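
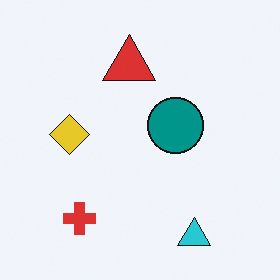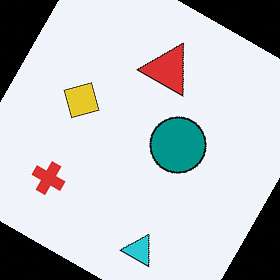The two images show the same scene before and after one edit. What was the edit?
It was rotated clockwise by a moderate amount.

Every shape is tilted by the same angle and the image corners show triangular fill wedges — a whole-image rotation by a non-right angle.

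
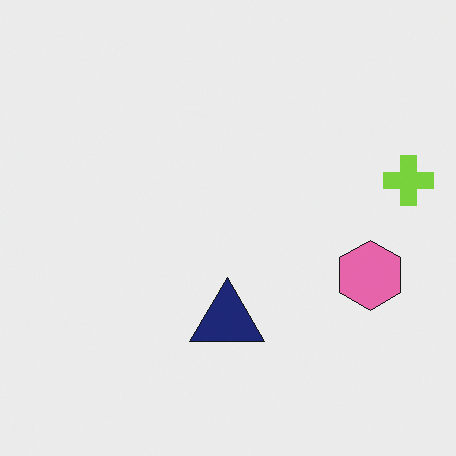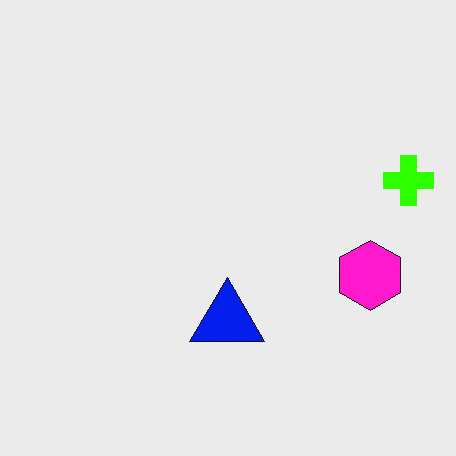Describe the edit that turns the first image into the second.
The image was heavily oversaturated.

All colors are more vivid — a global saturation change.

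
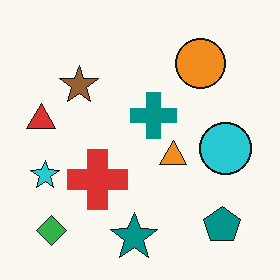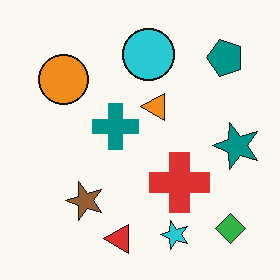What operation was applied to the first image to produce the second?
The image was rotated 90° counter-clockwise.

The green diamond sits in the bottom-left of the first image and the bottom-right of the second — consistent with a whole-image 90° counter-clockwise rotation.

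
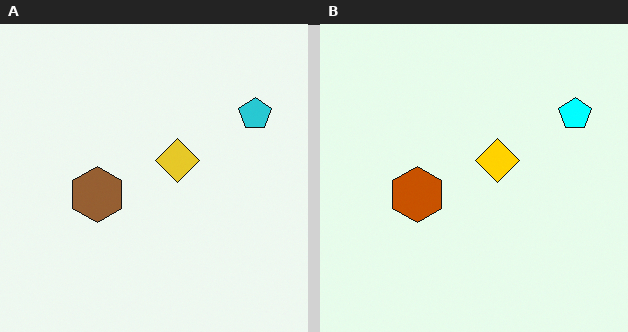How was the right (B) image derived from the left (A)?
Heavily oversaturated.

All colors are more vivid — a global saturation change.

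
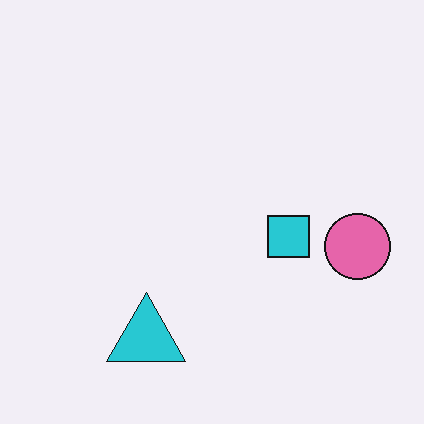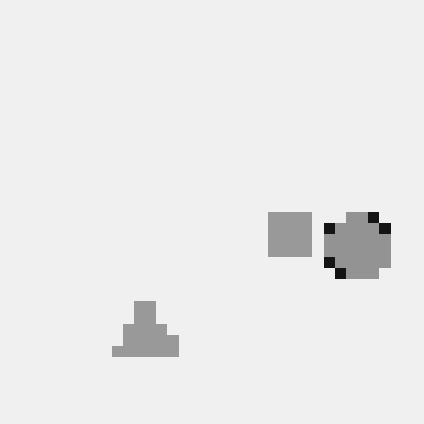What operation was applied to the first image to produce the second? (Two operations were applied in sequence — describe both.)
It was converted to grayscale, then heavily pixelated into large blocks.

All color is removed — every shape is now a shade of grey. Shapes are reduced to large square blocks; fine edges and outlines are lost — a downscale-then-upscale (mosaic) effect.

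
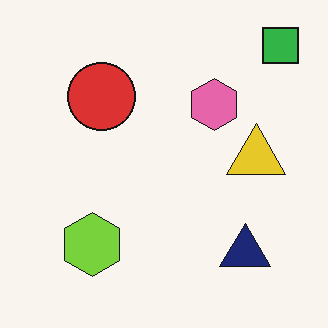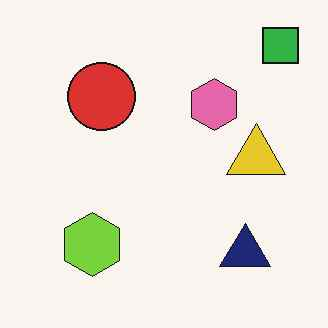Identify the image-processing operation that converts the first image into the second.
Given moderate JPEG compression.

Blocky 8×8 compression artifacts appear around shape edges and the flat background shows ringing — characteristic JPEG degradation.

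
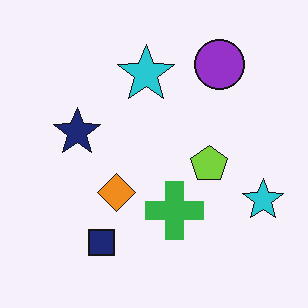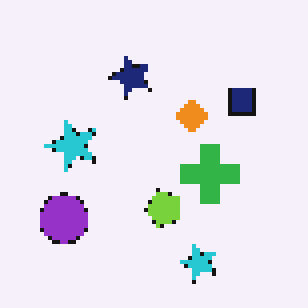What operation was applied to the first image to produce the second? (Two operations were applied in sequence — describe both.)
The image was transposed (reflected across the top-left ↔ bottom-right diagonal), then mildly pixelated.

Shapes have swapped their row and column positions — what was in the top-right is now in the bottom-left — a diagonal reflection. Shapes are reduced to large square blocks; fine edges and outlines are lost — a downscale-then-upscale (mosaic) effect.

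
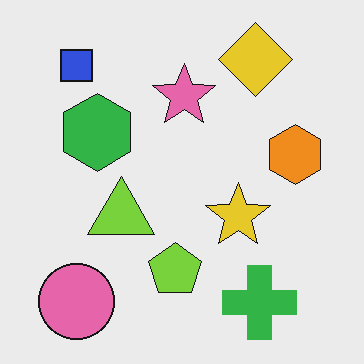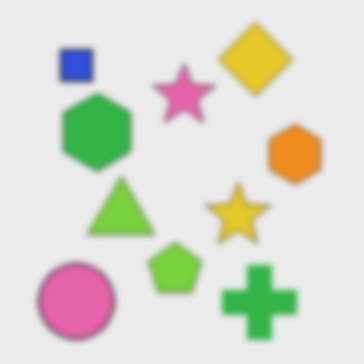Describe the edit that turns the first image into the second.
This is the original image noticeably gaussian-blurred.

Shape edges and outlines are uniformly softened across the whole image.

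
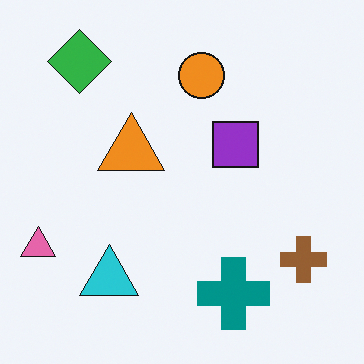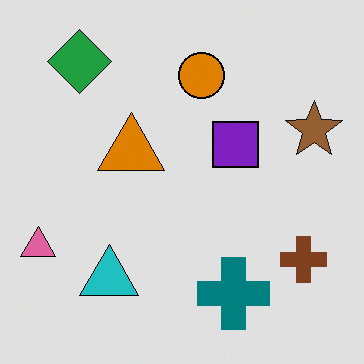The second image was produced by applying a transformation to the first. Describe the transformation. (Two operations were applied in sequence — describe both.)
The second image is the first moderately posterized, then overlaid with an additional brown star.

Each flat color has snapped to a coarser quantized level — most visibly, the near-white background has dropped to a flat grey. A brown star appears in the second image that is absent from the first.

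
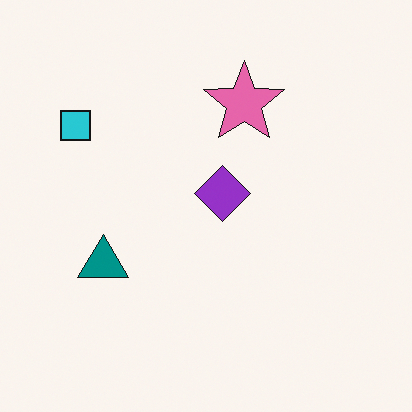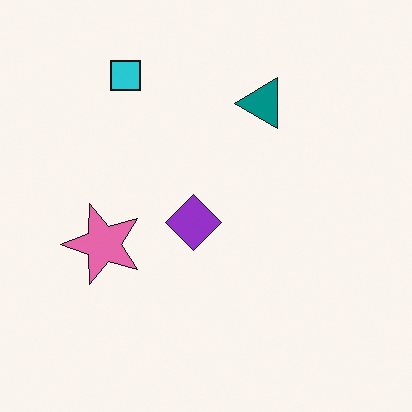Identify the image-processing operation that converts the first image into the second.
The image was transposed (reflected across the top-left ↔ bottom-right diagonal).

Shapes have swapped their row and column positions — what was in the top-right is now in the bottom-left — a diagonal reflection.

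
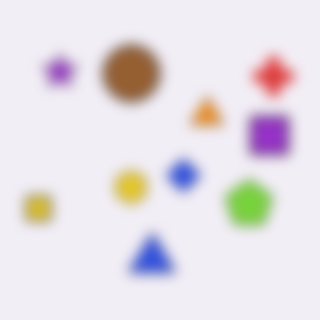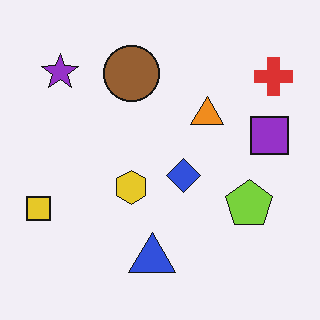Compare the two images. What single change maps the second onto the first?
The transformation is: heavily blurred.

Shape edges and outlines are uniformly softened across the whole image.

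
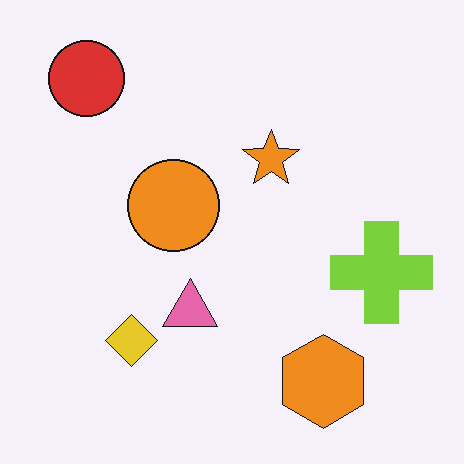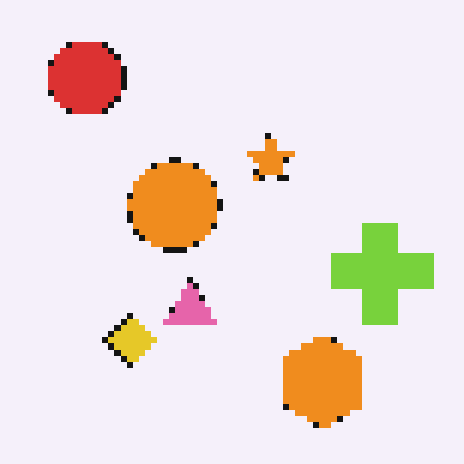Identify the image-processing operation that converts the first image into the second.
The second image is the first moderately pixelated.

Shapes are reduced to large square blocks; fine edges and outlines are lost — a downscale-then-upscale (mosaic) effect.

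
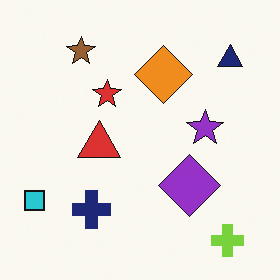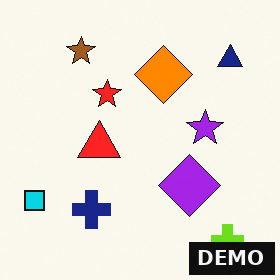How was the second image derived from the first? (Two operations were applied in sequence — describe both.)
The transformation is: slightly oversaturated, then watermarked with the text "DEMO" in the lower-right corner.

All colors are more vivid — a global saturation change. A dark label reading "DEMO" appears in the lower-right corner.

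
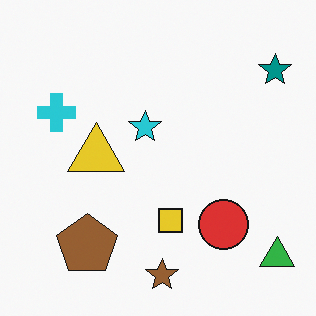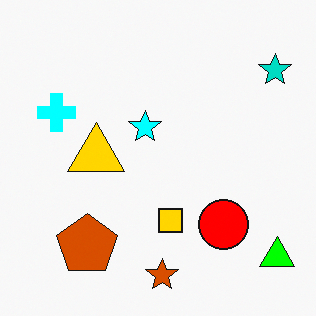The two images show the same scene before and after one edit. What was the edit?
This is the original image heavily oversaturated.

All colors are more vivid — a global saturation change.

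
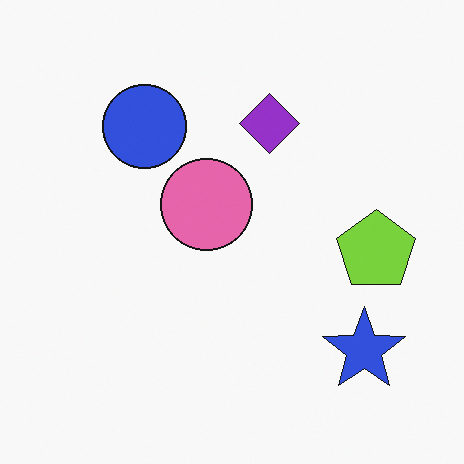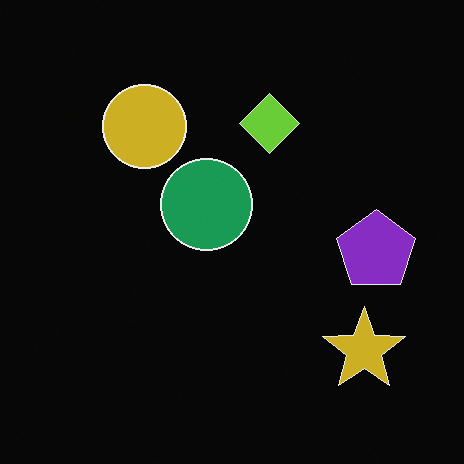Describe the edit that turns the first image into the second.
The second image is the first color-inverted (negative).

The light background has become dark and every shape's color is its complement — a photographic negative.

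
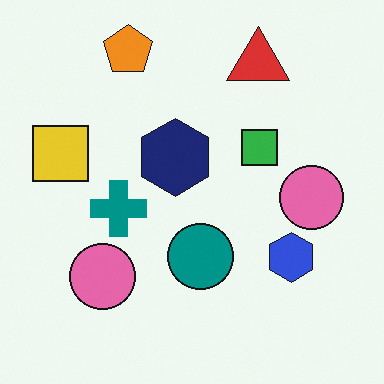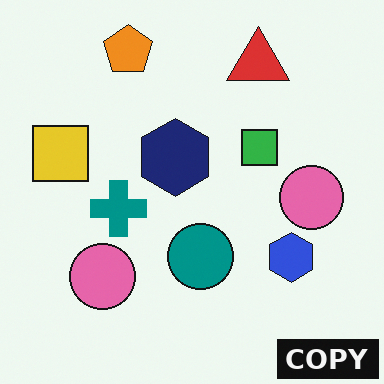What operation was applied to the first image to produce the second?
This is the original image watermarked with the text "COPY" in the lower-right corner.

A dark label reading "COPY" appears in the lower-right corner.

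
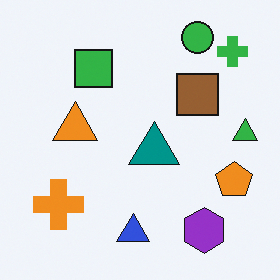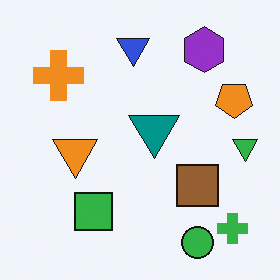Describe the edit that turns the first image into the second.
The transformation is: flipped vertically (top ↔ bottom).

The green circle is in the top-right of the first image and the bottom-right of the second — shapes on opposite sides of the horizontal midline have swapped in a mirror flip.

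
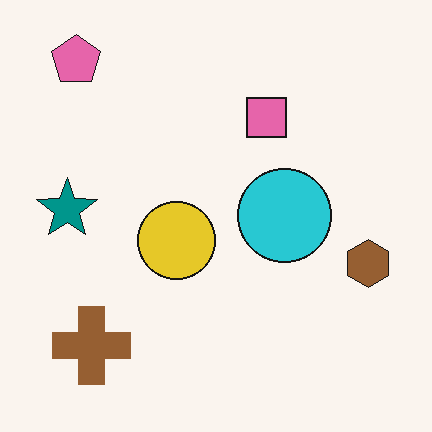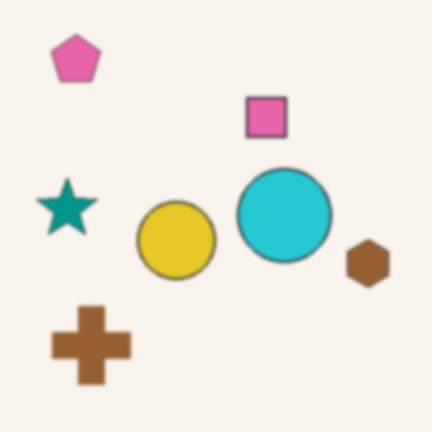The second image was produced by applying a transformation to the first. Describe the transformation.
The transformation is: given a subtle gaussian blur.

Shape edges and outlines are uniformly softened across the whole image.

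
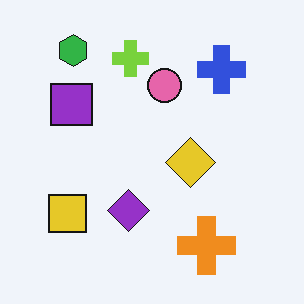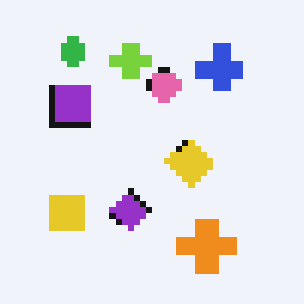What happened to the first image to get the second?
The transformation is: moderately pixelated.

Shapes are reduced to large square blocks; fine edges and outlines are lost — a downscale-then-upscale (mosaic) effect.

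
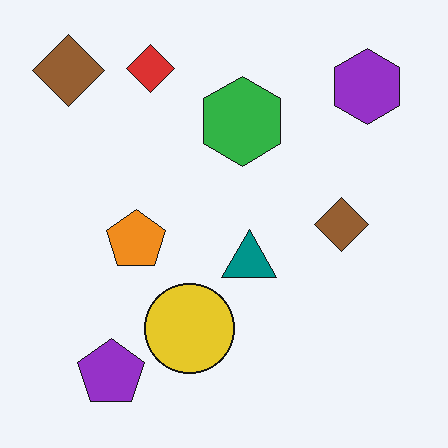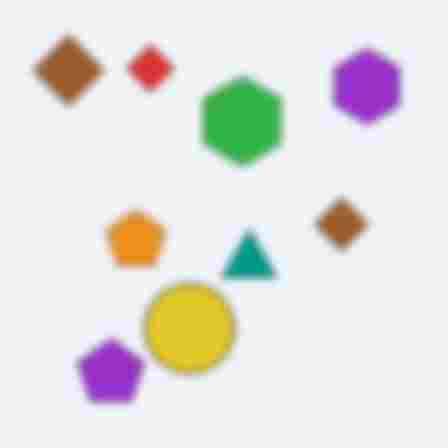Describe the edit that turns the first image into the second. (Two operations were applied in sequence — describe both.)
This is the original image noticeably gaussian-blurred, then degraded with heavy JPEG compression.

Shape edges and outlines are uniformly softened across the whole image. Blocky 8×8 compression artifacts appear around shape edges and the flat background shows ringing — characteristic JPEG degradation.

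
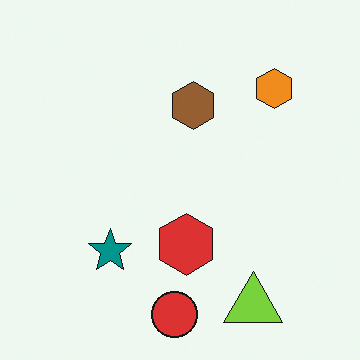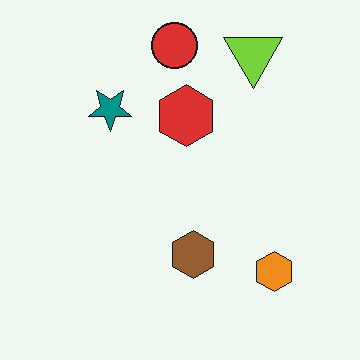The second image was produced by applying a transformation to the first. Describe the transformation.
It was flipped vertically (top ↔ bottom).

The red circle is in the bottom of the first image and the top of the second — shapes on opposite sides of the horizontal midline have swapped in a mirror flip.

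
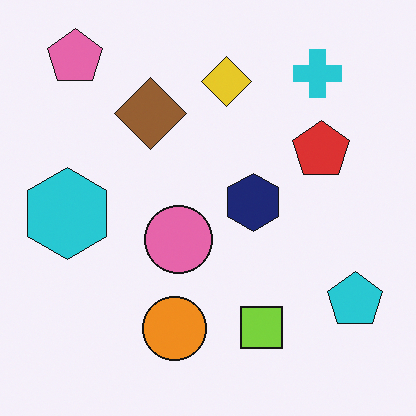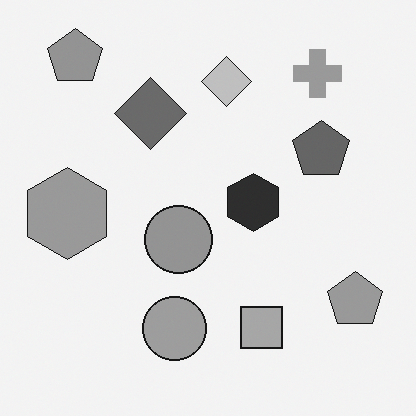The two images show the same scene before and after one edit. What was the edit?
Converted to grayscale.

All color is removed — every shape is now a shade of grey.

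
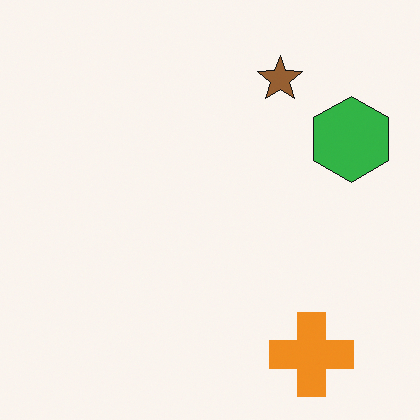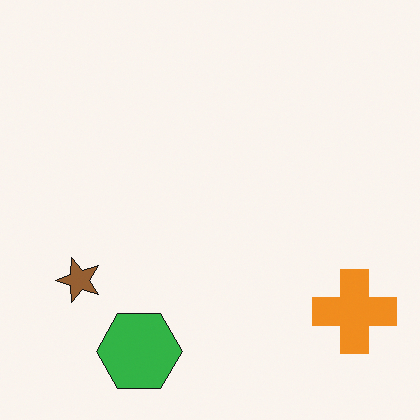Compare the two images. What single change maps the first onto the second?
Transposed (reflected across the top-left ↔ bottom-right diagonal).

Shapes have swapped their row and column positions — what was in the top-right is now in the bottom-left — a diagonal reflection.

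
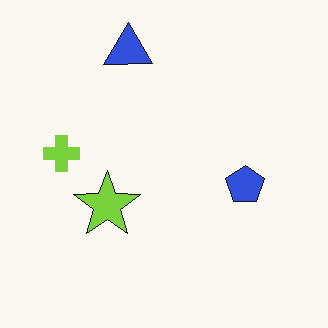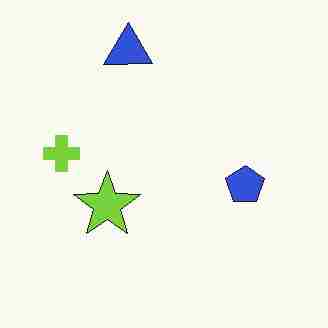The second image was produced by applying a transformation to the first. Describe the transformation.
It was heavily JPEG-compressed with obvious blocking artifacts.

Blocky 8×8 compression artifacts appear around shape edges and the flat background shows ringing — characteristic JPEG degradation.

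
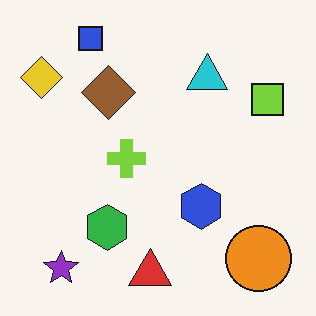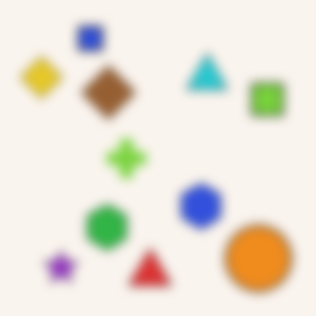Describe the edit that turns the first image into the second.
This is the original image heavily blurred.

Shape edges and outlines are uniformly softened across the whole image.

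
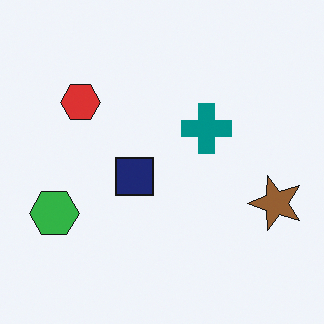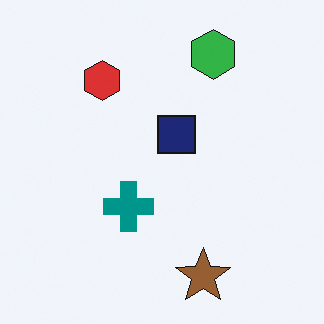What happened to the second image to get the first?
The transformation is: transposed (reflected across the top-left ↔ bottom-right diagonal).

Shapes have swapped their row and column positions — what was in the top-right is now in the bottom-left — a diagonal reflection.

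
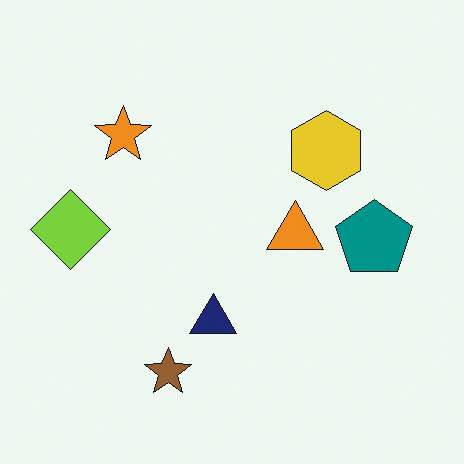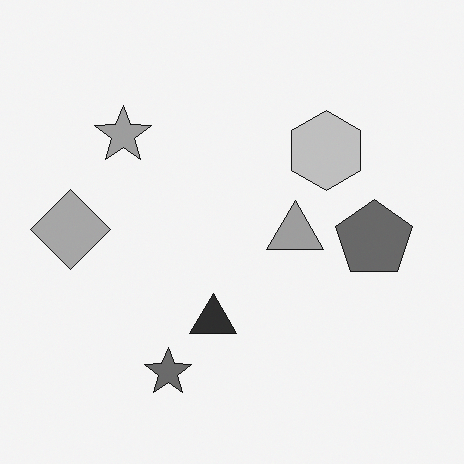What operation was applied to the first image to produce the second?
The transformation is: converted to grayscale.

All color is removed — every shape is now a shade of grey.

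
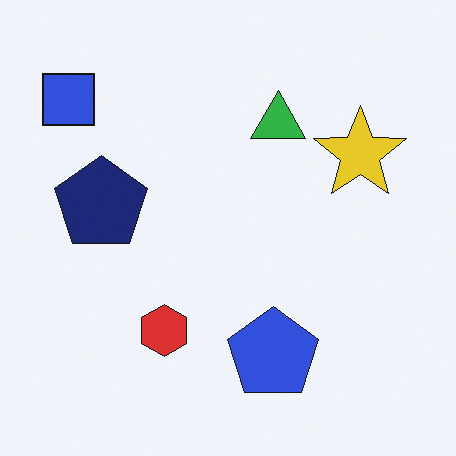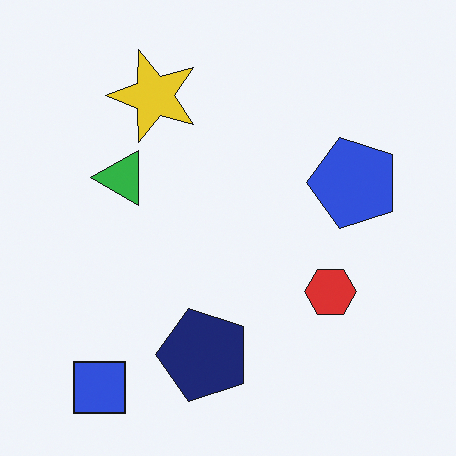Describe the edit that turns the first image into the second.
This is the original image rotated 90° counter-clockwise.

The blue square sits in the top-left of the first image and the bottom-left of the second — consistent with a whole-image 90° counter-clockwise rotation.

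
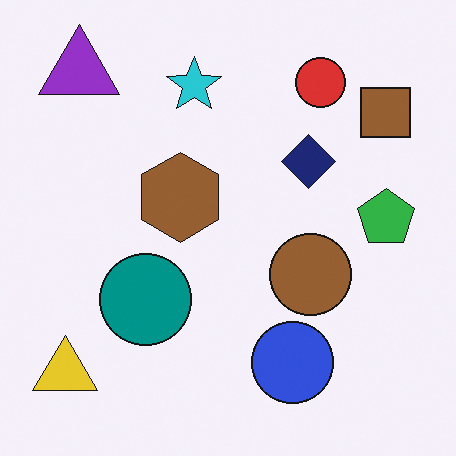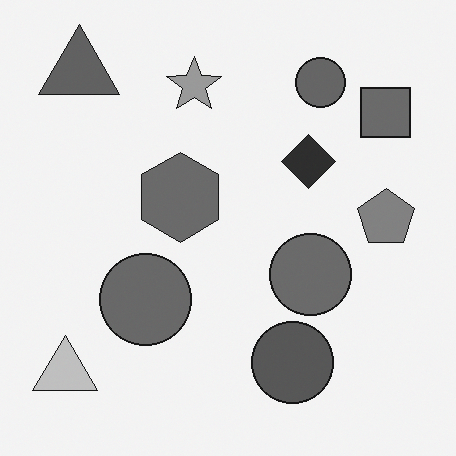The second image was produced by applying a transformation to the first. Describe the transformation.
The image was converted to grayscale.

All color is removed — every shape is now a shade of grey.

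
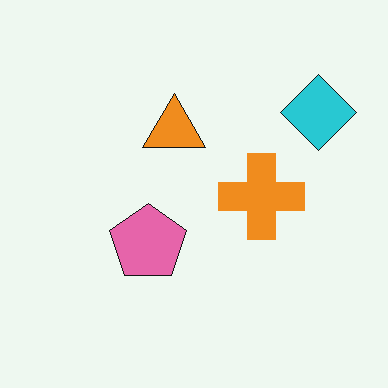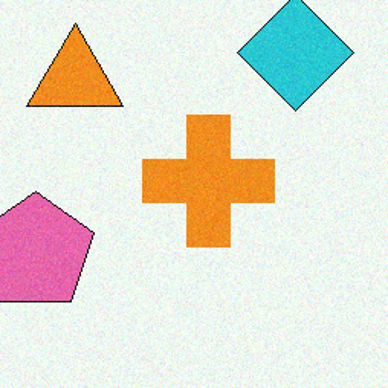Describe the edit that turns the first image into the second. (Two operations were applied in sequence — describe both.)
The second image is the first degraded with a light layer of grain, then cropped slightly and scaled back up.

Random speckle covers the whole image, including the flat background. The visible shapes are larger and the field of view is narrower; shapes near the original edges may be partly or wholly outside the frame — a crop-and-rescale.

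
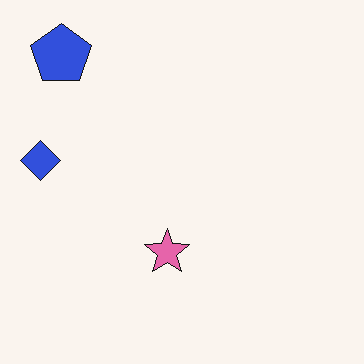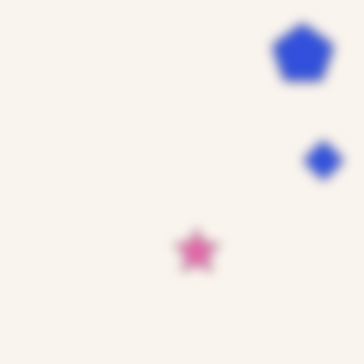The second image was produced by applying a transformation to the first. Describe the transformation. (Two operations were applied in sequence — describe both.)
Flipped horizontally (left ↔ right), then heavily blurred.

The blue diamond is in the left of the first image and the right of the second — shapes on opposite sides of the vertical midline have swapped in a mirror flip. Shape edges and outlines are uniformly softened across the whole image.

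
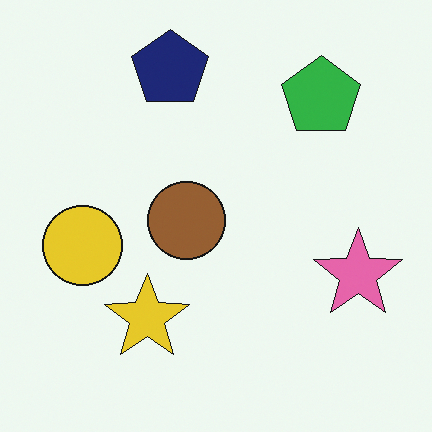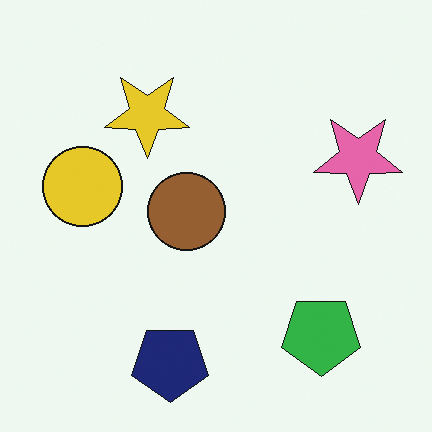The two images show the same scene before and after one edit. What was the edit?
The second image is the first flipped vertically (top ↔ bottom).

The navy pentagon is in the top of the first image and the bottom of the second — shapes on opposite sides of the horizontal midline have swapped in a mirror flip.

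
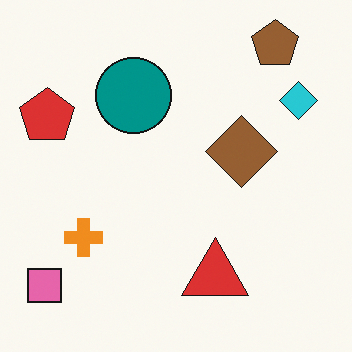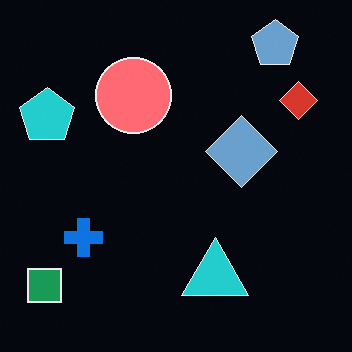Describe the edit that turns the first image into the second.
The image was color-inverted (negative).

The light background has become dark and every shape's color is its complement — a photographic negative.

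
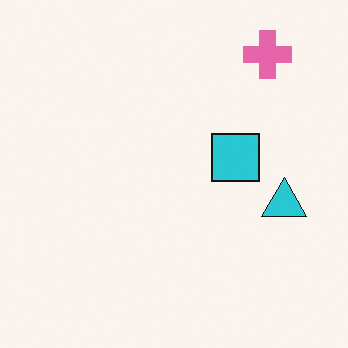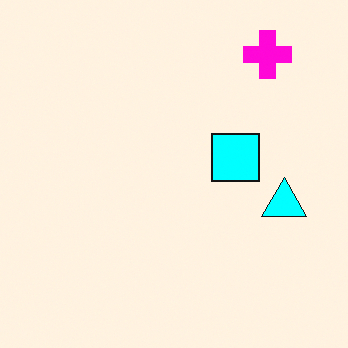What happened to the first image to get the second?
The transformation is: heavily oversaturated.

All colors are more vivid — a global saturation change.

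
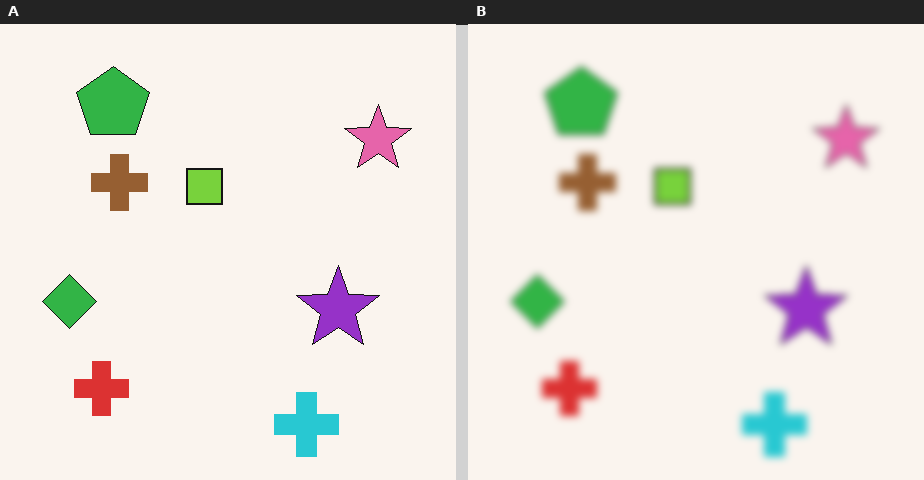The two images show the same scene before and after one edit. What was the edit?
It was noticeably gaussian-blurred.

Shape edges and outlines are uniformly softened across the whole image.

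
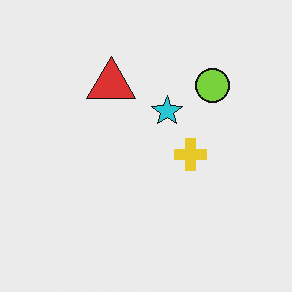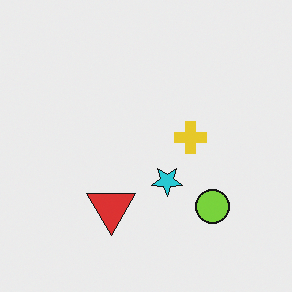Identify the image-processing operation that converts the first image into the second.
This is the original image flipped vertically (top ↔ bottom).

The red triangle is in the top of the first image and the bottom of the second — shapes on opposite sides of the horizontal midline have swapped in a mirror flip.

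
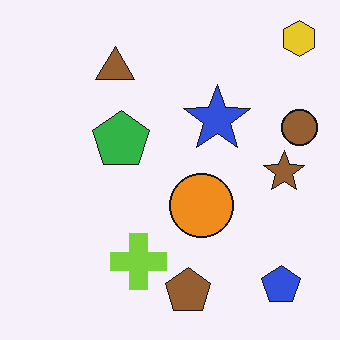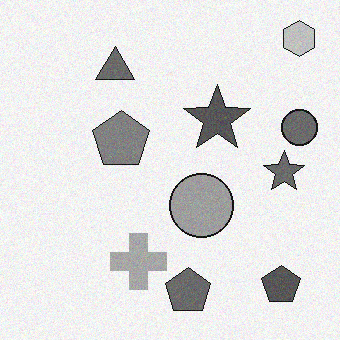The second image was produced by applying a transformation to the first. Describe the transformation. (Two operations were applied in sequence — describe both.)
The transformation is: converted to grayscale, then degraded with subtle gaussian noise.

All color is removed — every shape is now a shade of grey. Random speckle covers the whole image, including the flat background.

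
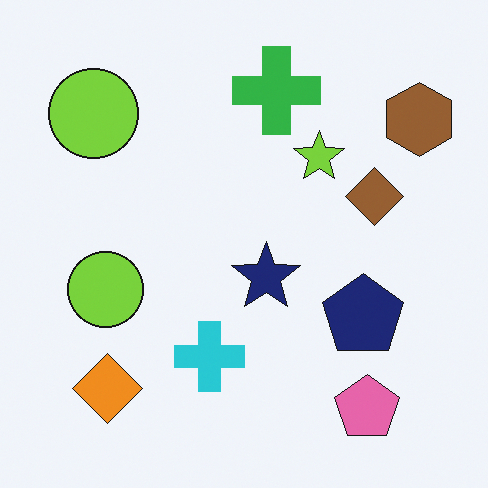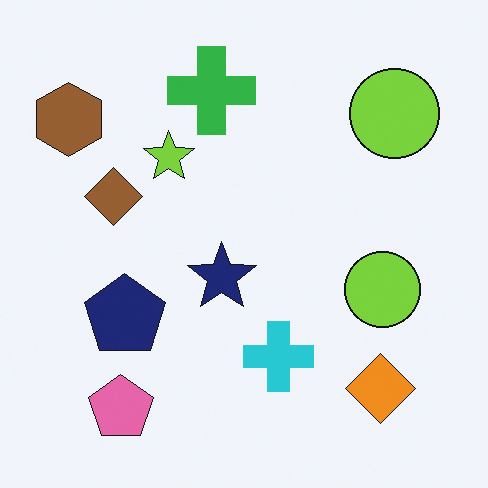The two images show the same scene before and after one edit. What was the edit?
The second image is the first flipped horizontally (left ↔ right).

The brown hexagon is in the top-right of the first image and the top-left of the second — shapes on opposite sides of the vertical midline have swapped in a mirror flip.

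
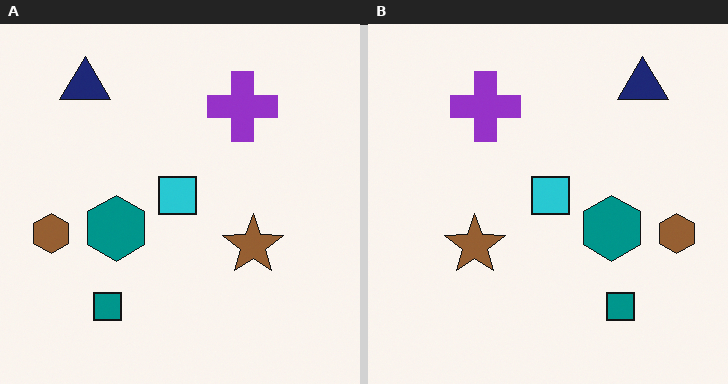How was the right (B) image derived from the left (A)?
Flipped horizontally (left ↔ right).

The brown hexagon is in the left of the left (A) image and the right of the right (B) — shapes on opposite sides of the vertical midline have swapped in a mirror flip.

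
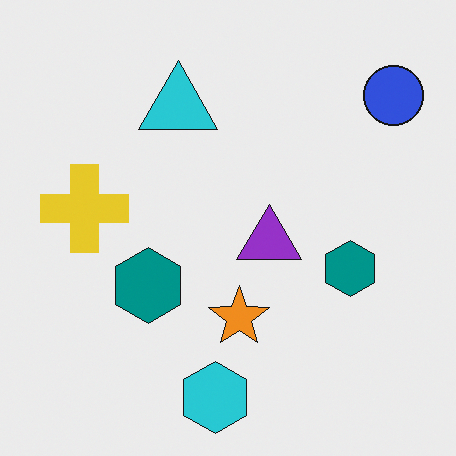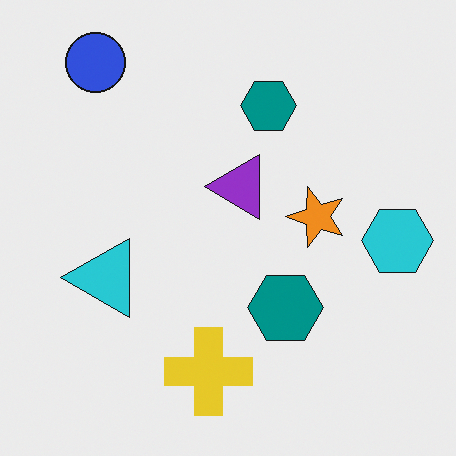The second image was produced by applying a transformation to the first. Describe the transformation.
Rotated 90° counter-clockwise.

The blue circle sits in the top-right of the first image and the top-left of the second — consistent with a whole-image 90° counter-clockwise rotation.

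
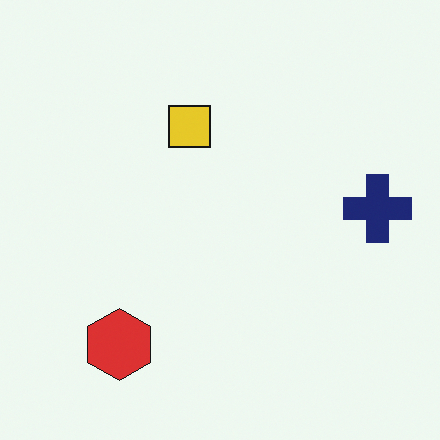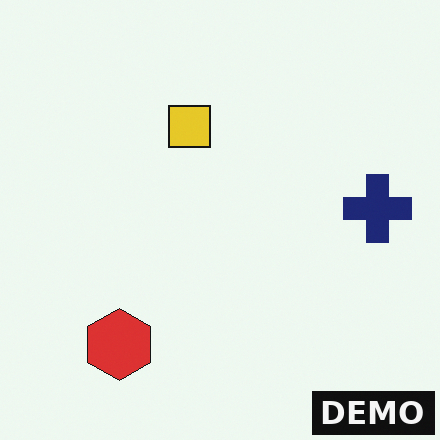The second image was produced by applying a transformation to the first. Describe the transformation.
It was watermarked with the text "DEMO" in the lower-right corner.

A dark label reading "DEMO" appears in the lower-right corner.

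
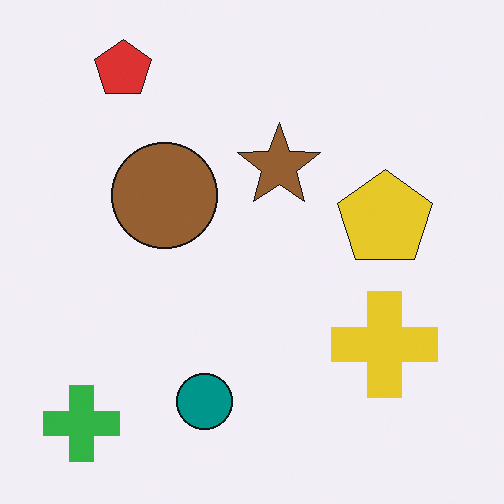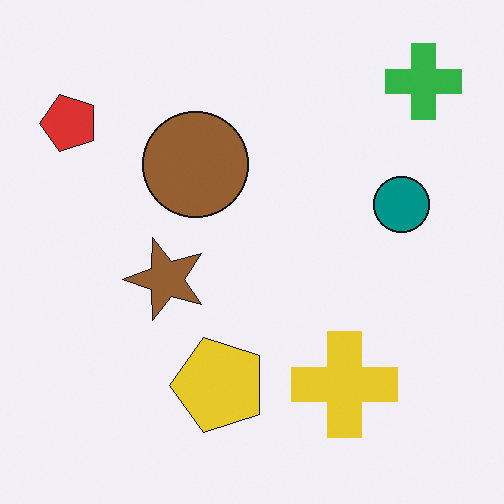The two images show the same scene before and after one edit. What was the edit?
It was transposed (reflected across the top-left ↔ bottom-right diagonal).

Shapes have swapped their row and column positions — what was in the top-right is now in the bottom-left — a diagonal reflection.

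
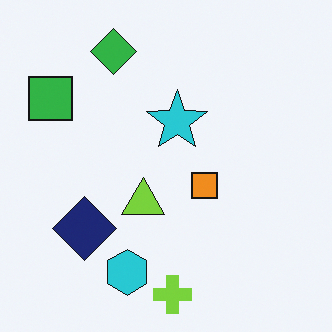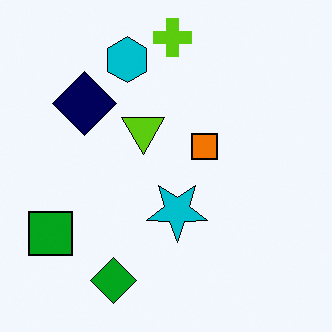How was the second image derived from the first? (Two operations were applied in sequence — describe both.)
This is the original image given slightly increased contrast, then flipped vertically (top ↔ bottom).

Tones are pushed away from mid-grey across the whole image — a global contrast change. The lime cross is in the bottom of the first image and the top of the second — shapes on opposite sides of the horizontal midline have swapped in a mirror flip.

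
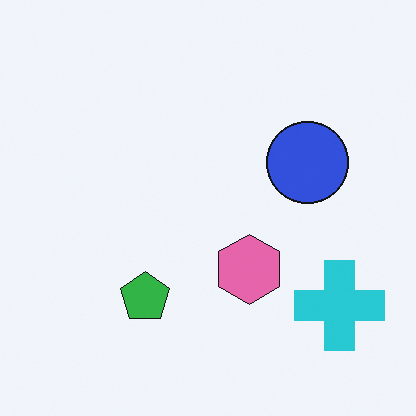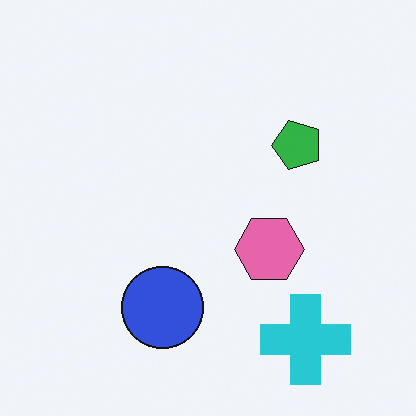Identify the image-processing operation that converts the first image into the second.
The second image is the first transposed (reflected across the top-left ↔ bottom-right diagonal).

Shapes have swapped their row and column positions — what was in the top-right is now in the bottom-left — a diagonal reflection.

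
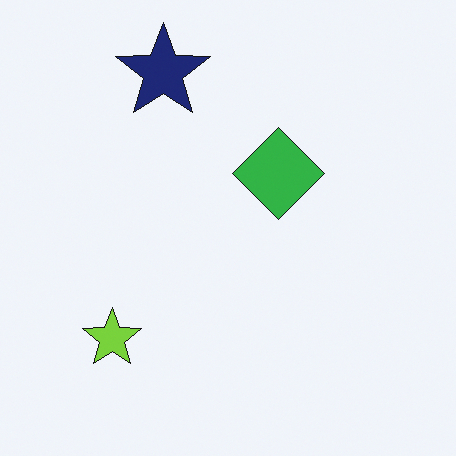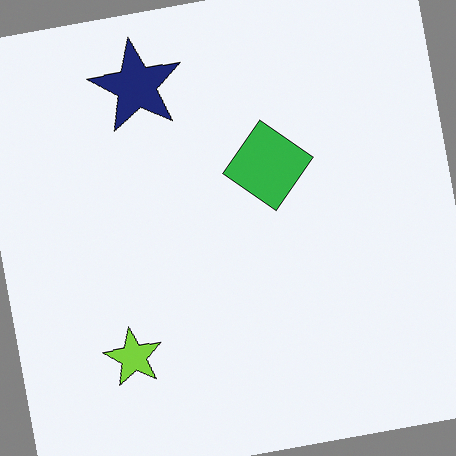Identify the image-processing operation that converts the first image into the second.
The second image is the first rotated counter-clockwise by a few degrees.

Every shape is tilted by the same angle and the image corners show triangular fill wedges — a whole-image rotation by a non-right angle.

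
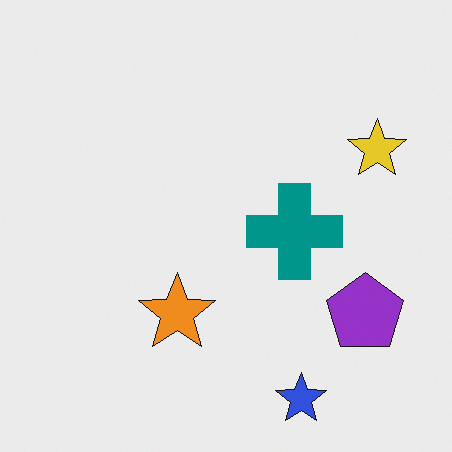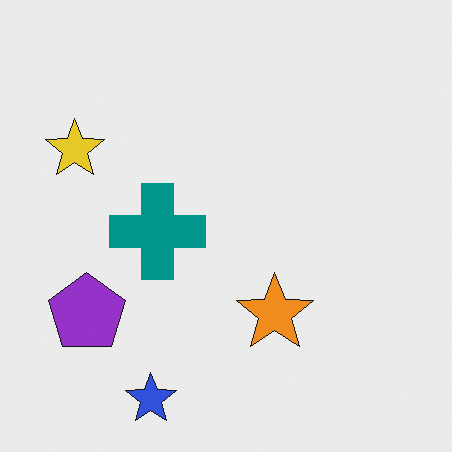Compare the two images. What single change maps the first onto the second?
It was flipped horizontally (left ↔ right).

The yellow star is in the top-right of the first image and the top-left of the second — shapes on opposite sides of the vertical midline have swapped in a mirror flip.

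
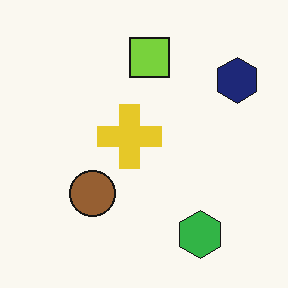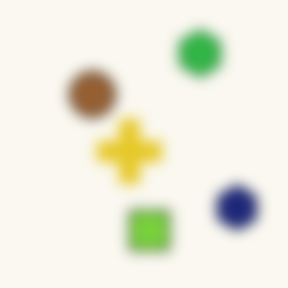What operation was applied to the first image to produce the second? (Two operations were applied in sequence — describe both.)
Strongly gaussian-blurred, then flipped vertically (top ↔ bottom).

Shape edges and outlines are uniformly softened across the whole image. The green hexagon is in the bottom-right of the first image and the top-right of the second — shapes on opposite sides of the horizontal midline have swapped in a mirror flip.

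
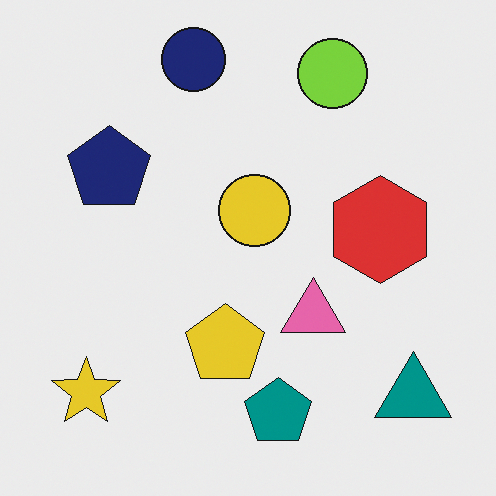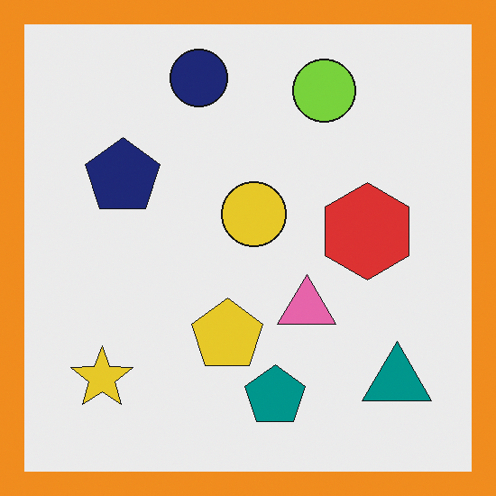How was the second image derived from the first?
The second image is the first framed with a orange border.

A solid orange frame runs around the edge of the second image, with the content slightly shrunk inside it.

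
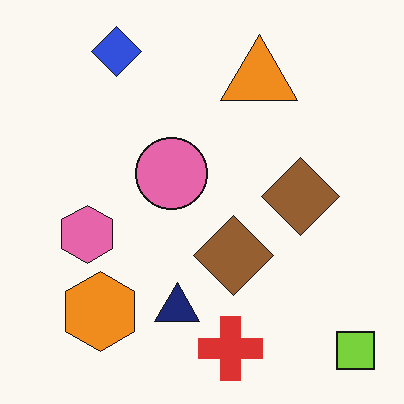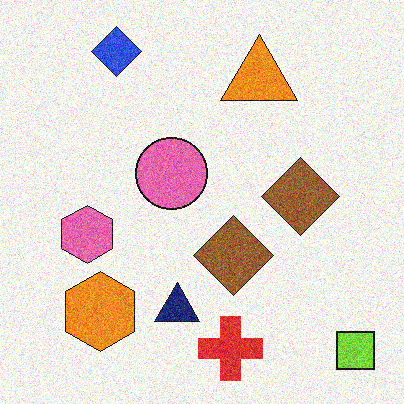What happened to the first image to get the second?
Degraded with moderate additive noise.

Random speckle covers the whole image, including the flat background.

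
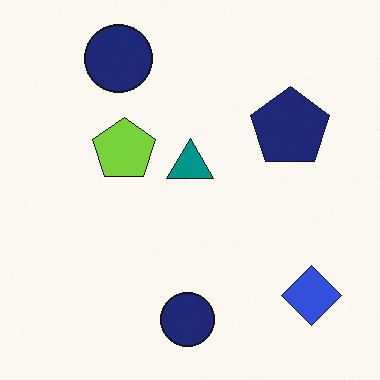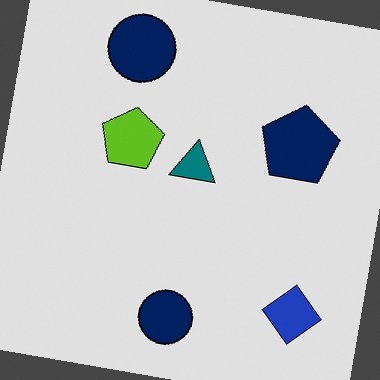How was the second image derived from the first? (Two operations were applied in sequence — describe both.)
Posterized to a reduced palette, then rotated clockwise by a slight angle.

Each flat color has snapped to a coarser quantized level — most visibly, the near-white background has dropped to a flat grey. Every shape is tilted by the same angle and the image corners show triangular fill wedges — a whole-image rotation by a non-right angle.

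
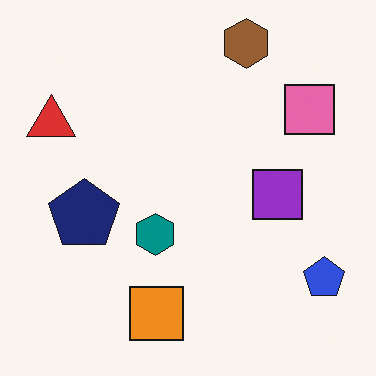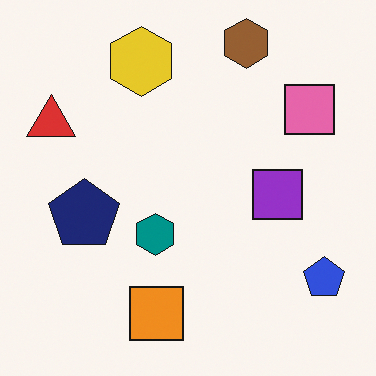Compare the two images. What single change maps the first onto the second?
It was overlaid with an additional yellow hexagon.

A yellow hexagon appears in the second image that is absent from the first.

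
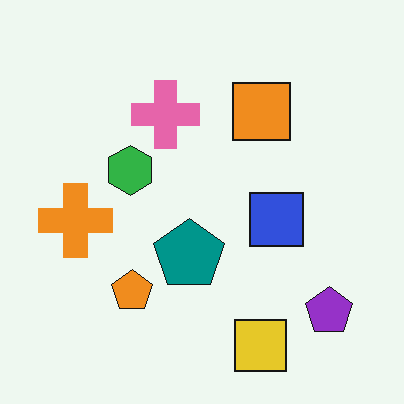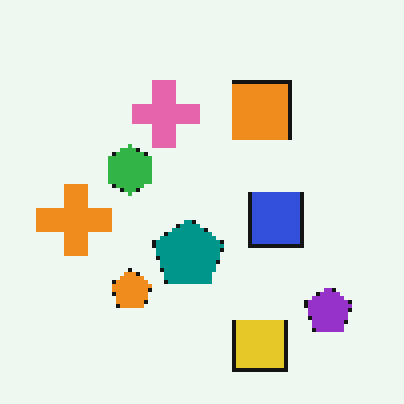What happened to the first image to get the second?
The image was lightly pixelated (a mild mosaic effect).

Shapes are reduced to large square blocks; fine edges and outlines are lost — a downscale-then-upscale (mosaic) effect.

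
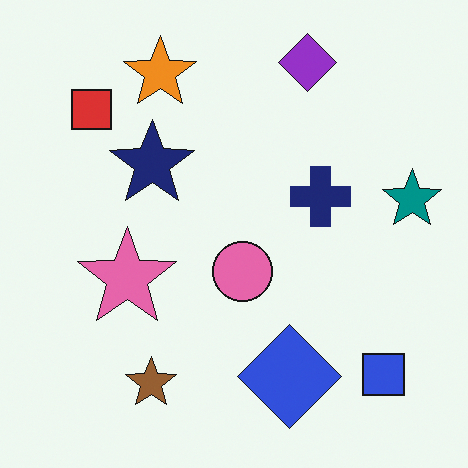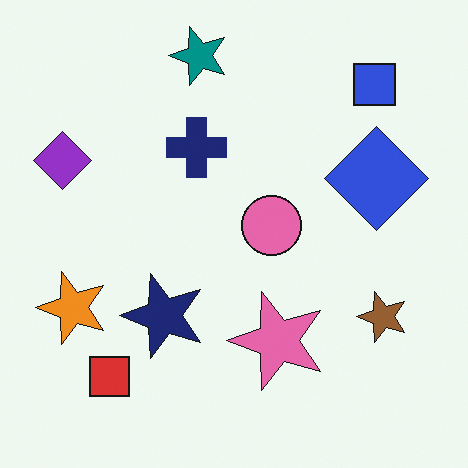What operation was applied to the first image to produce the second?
This is the original image rotated 90° counter-clockwise.

The blue square sits in the bottom-right of the first image and the top-right of the second — consistent with a whole-image 90° counter-clockwise rotation.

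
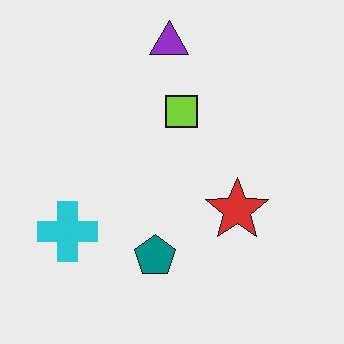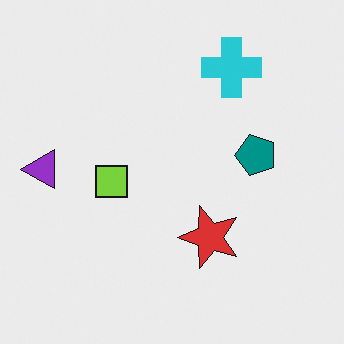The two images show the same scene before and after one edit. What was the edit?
The second image is the first transposed (reflected across the top-left ↔ bottom-right diagonal).

Shapes have swapped their row and column positions — what was in the top-right is now in the bottom-left — a diagonal reflection.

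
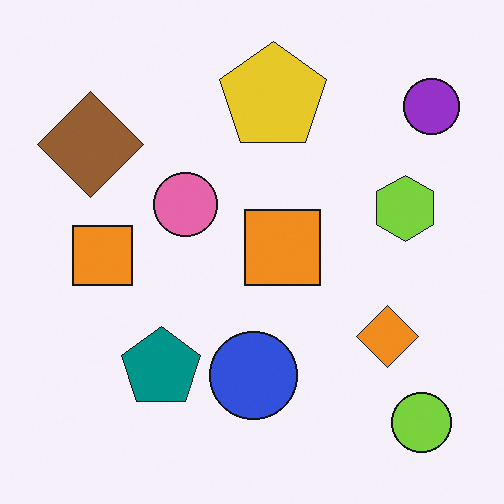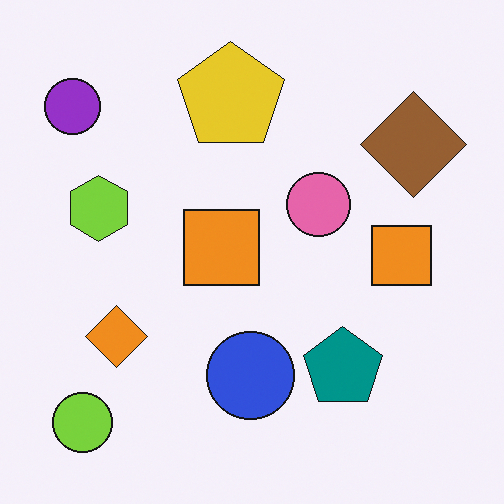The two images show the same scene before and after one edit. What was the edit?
The second image is the first flipped horizontally (left ↔ right).

The purple circle is in the top-right of the first image and the top-left of the second — shapes on opposite sides of the vertical midline have swapped in a mirror flip.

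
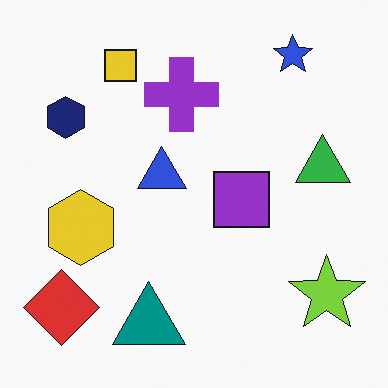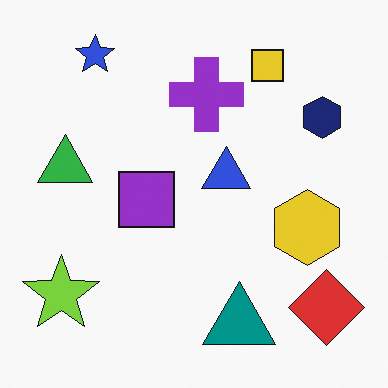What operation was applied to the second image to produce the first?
The first image is the second flipped horizontally (left ↔ right).

The lime star is in the bottom-left of the second image and the bottom-right of the first — shapes on opposite sides of the vertical midline have swapped in a mirror flip.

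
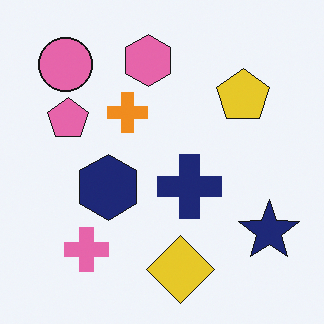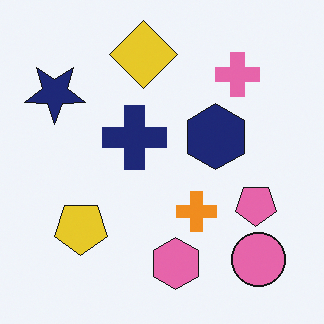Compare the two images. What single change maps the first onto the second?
The transformation is: rotated 180°.

The pink circle sits in the top-left of the first image and the bottom-right of the second — consistent with a whole-image 180° rotation.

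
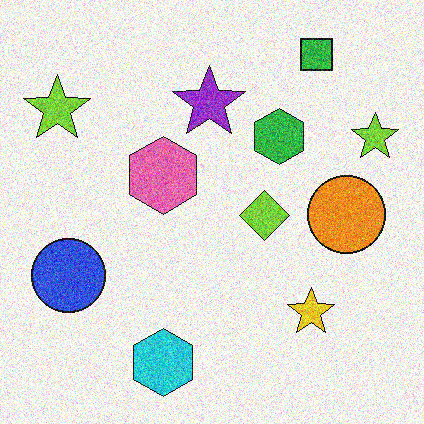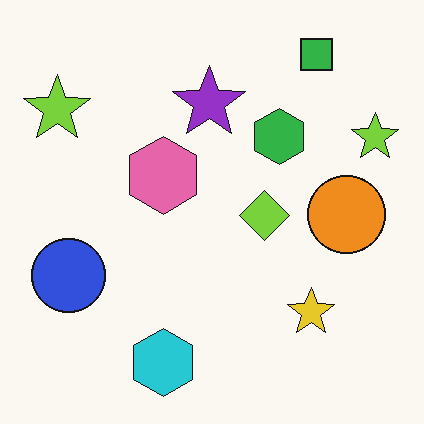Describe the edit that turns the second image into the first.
The transformation is: degraded with a thick layer of grain.

Random speckle covers the whole image, including the flat background.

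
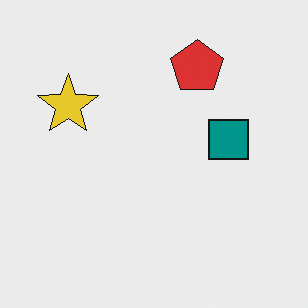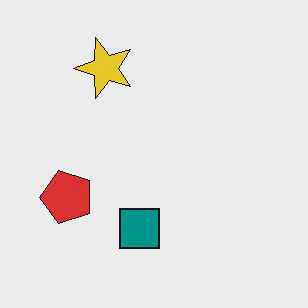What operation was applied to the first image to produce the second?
The transformation is: transposed (reflected across the top-left ↔ bottom-right diagonal).

Shapes have swapped their row and column positions — what was in the top-right is now in the bottom-left — a diagonal reflection.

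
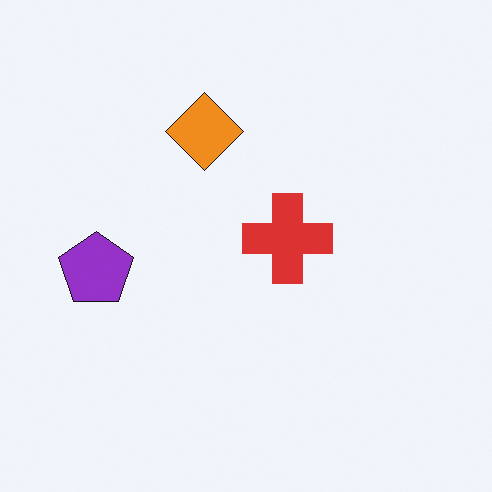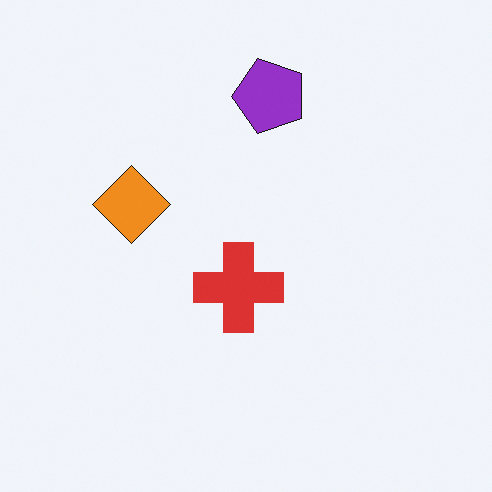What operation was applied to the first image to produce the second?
The image was transposed (reflected across the top-left ↔ bottom-right diagonal).

Shapes have swapped their row and column positions — what was in the top-right is now in the bottom-left — a diagonal reflection.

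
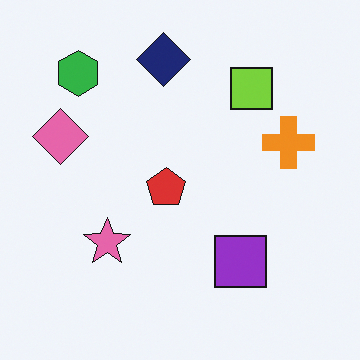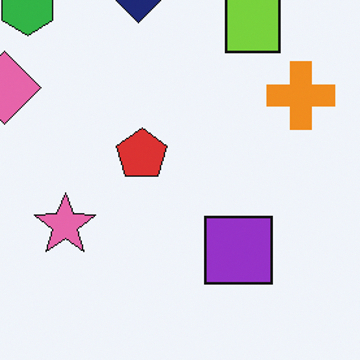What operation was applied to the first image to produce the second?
The second image is the first cropped slightly and scaled back up.

The visible shapes are larger and the field of view is narrower; shapes near the original edges may be partly or wholly outside the frame — a crop-and-rescale.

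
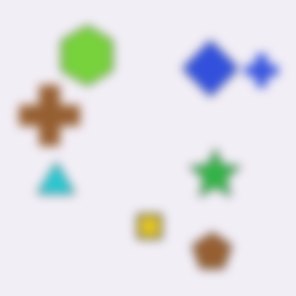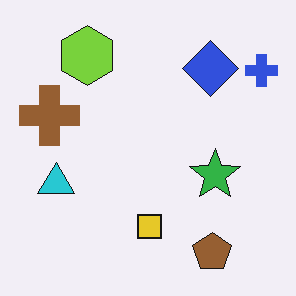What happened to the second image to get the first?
The first image is the second heavily blurred.

Shape edges and outlines are uniformly softened across the whole image.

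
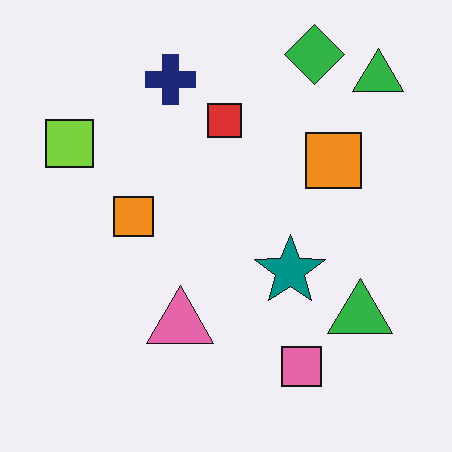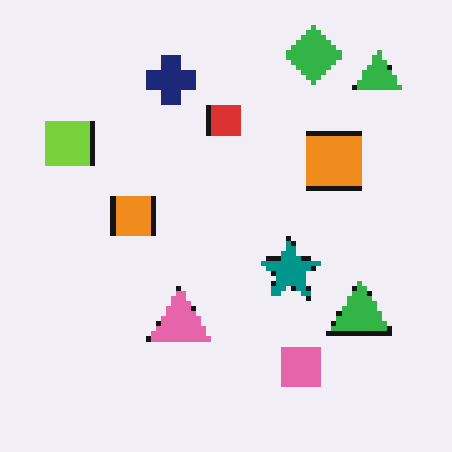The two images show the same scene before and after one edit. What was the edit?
This is the original image mildly pixelated.

Shapes are reduced to large square blocks; fine edges and outlines are lost — a downscale-then-upscale (mosaic) effect.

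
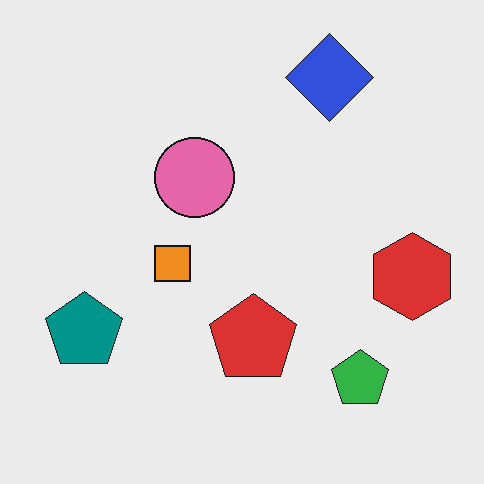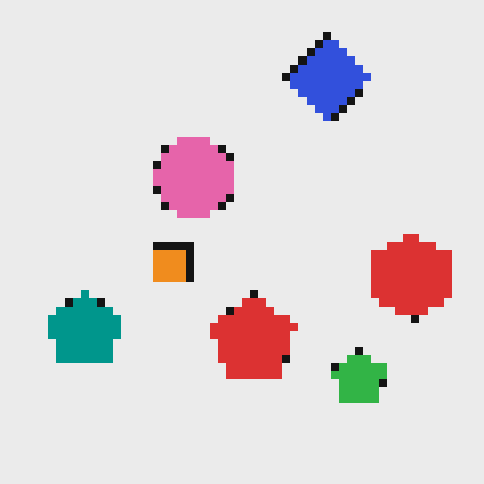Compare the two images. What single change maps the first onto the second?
Pixelated into visible square blocks.

Shapes are reduced to large square blocks; fine edges and outlines are lost — a downscale-then-upscale (mosaic) effect.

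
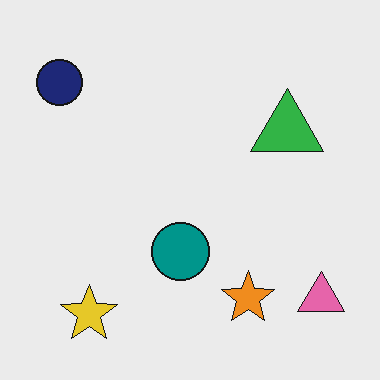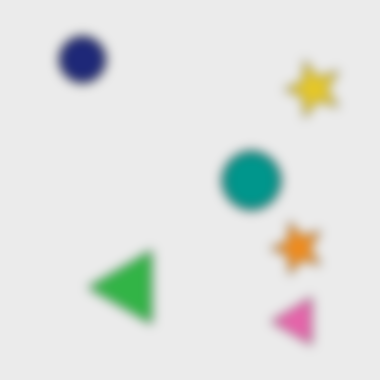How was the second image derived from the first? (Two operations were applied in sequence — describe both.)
The image was heavily blurred, then transposed (reflected across the top-left ↔ bottom-right diagonal).

Shape edges and outlines are uniformly softened across the whole image. Shapes have swapped their row and column positions — what was in the top-right is now in the bottom-left — a diagonal reflection.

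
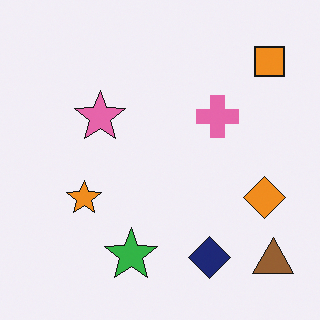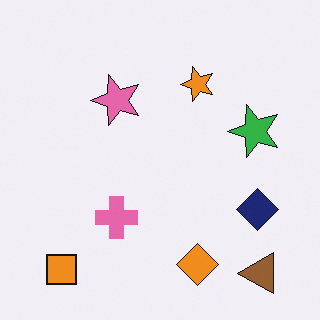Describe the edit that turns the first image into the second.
The second image is the first transposed (reflected across the top-left ↔ bottom-right diagonal).

Shapes have swapped their row and column positions — what was in the top-right is now in the bottom-left — a diagonal reflection.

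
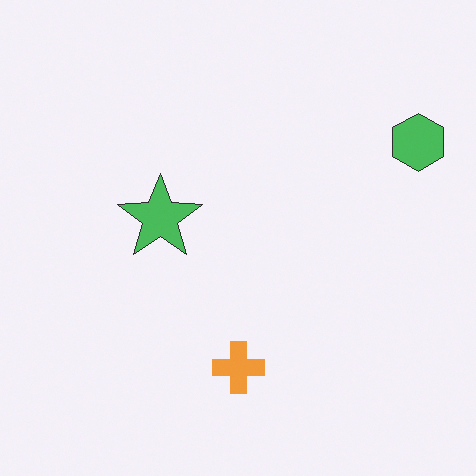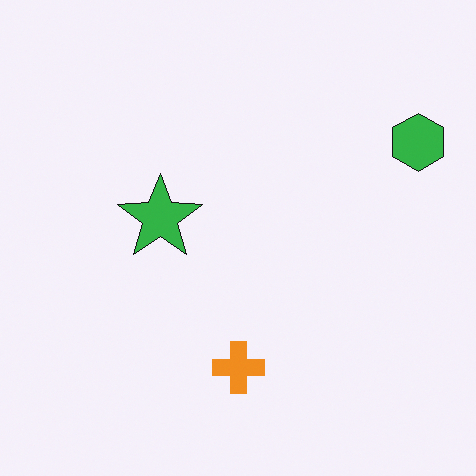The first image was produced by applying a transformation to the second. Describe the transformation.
The transformation is: given slightly reduced contrast.

Tones are pushed toward mid-grey across the whole image — a global contrast change.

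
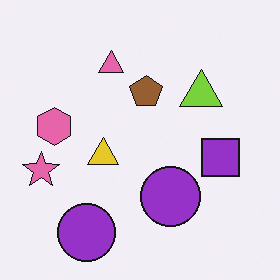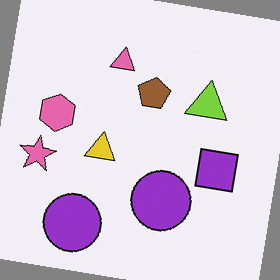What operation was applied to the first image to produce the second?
This is the original image rotated clockwise by a slight angle.

Every shape is tilted by the same angle and the image corners show triangular fill wedges — a whole-image rotation by a non-right angle.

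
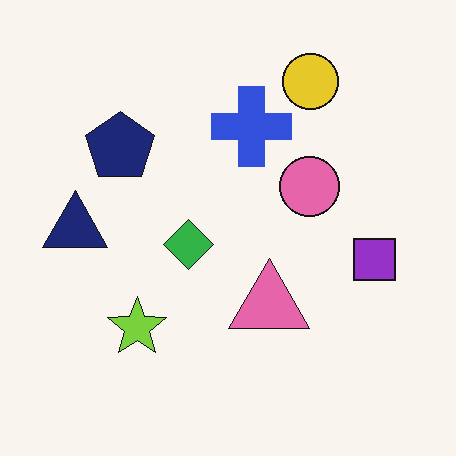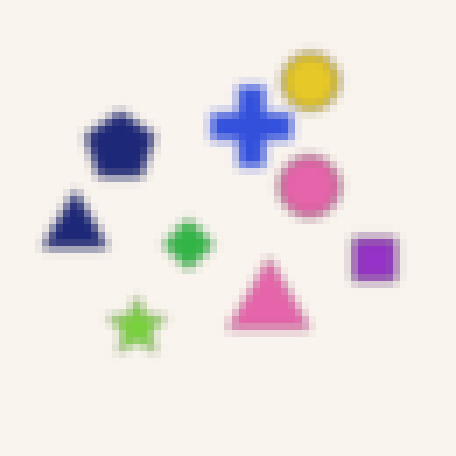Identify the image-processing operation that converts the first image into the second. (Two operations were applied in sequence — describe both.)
The transformation is: moderately blurred, then pixelated into visible square blocks.

Shape edges and outlines are uniformly softened across the whole image. Shapes are reduced to large square blocks; fine edges and outlines are lost — a downscale-then-upscale (mosaic) effect.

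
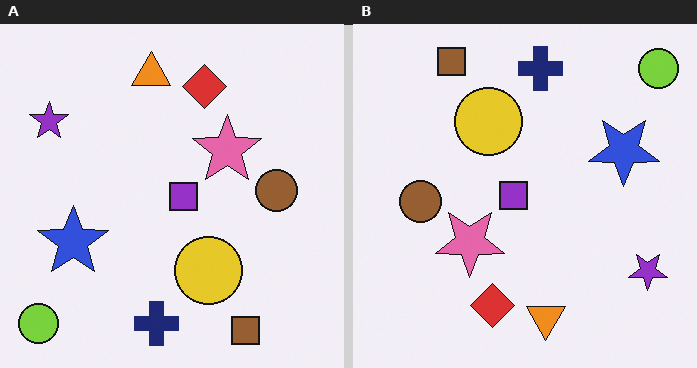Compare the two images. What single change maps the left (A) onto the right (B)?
It was rotated 180°.

The lime circle sits in the bottom-left of the left (A) image and the top-right of the right (B) — consistent with a whole-image 180° rotation.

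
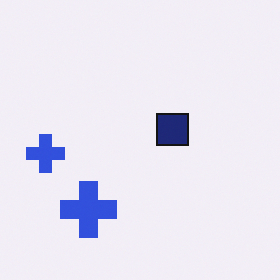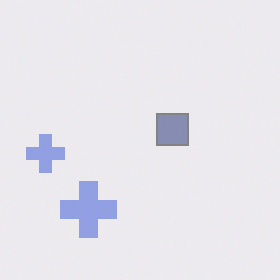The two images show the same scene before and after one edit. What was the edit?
The image was washed out (contrast reduced).

Tones are pushed toward mid-grey across the whole image — a global contrast change.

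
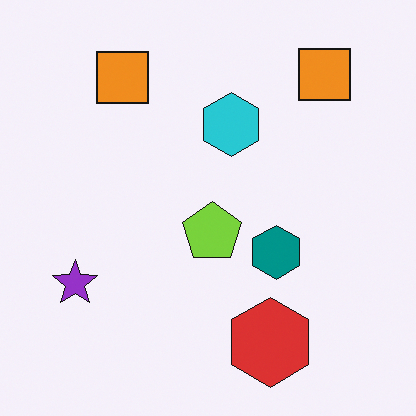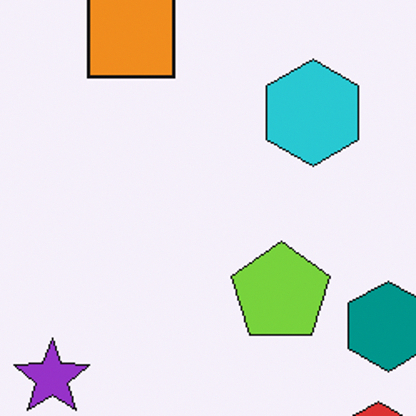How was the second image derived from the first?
The image was cropped tightly and scaled back up.

The visible shapes are larger and the field of view is narrower; shapes near the original edges may be partly or wholly outside the frame — a crop-and-rescale.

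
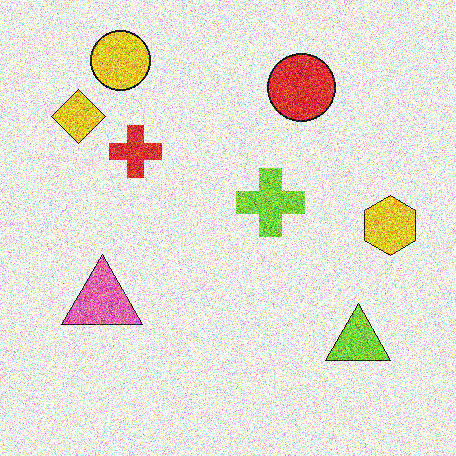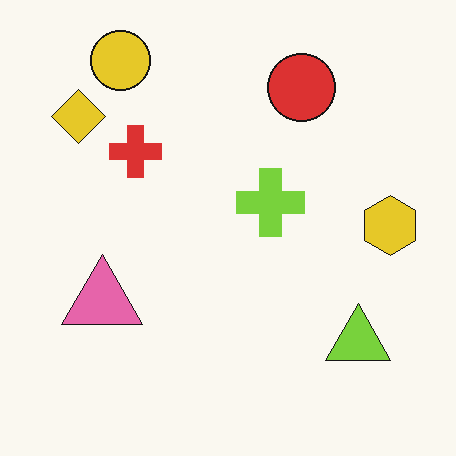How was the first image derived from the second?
It was degraded with a thick layer of grain.

Random speckle covers the whole image, including the flat background.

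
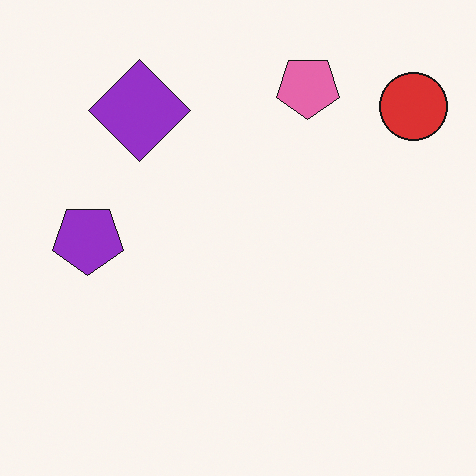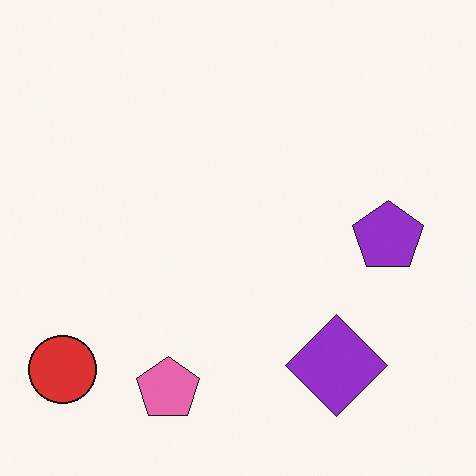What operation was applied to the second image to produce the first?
Rotated 180°.

The red circle sits in the bottom-left of the second image and the top-right of the first — consistent with a whole-image 180° rotation.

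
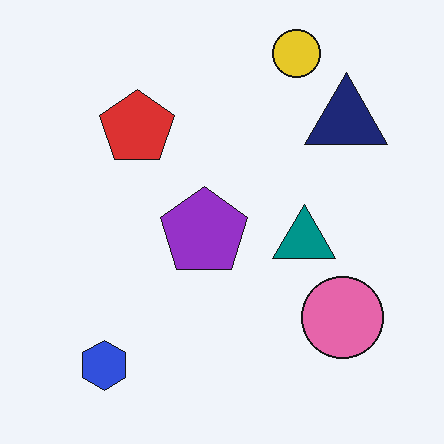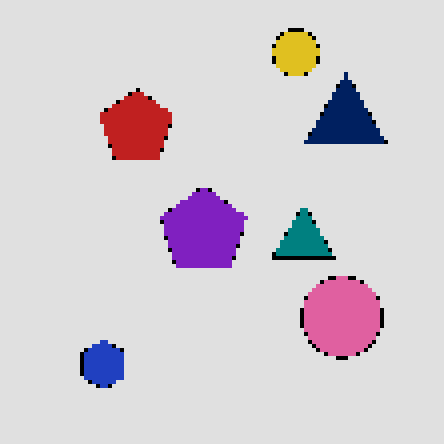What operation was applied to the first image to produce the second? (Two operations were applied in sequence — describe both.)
Mildly pixelated, then posterized to a reduced palette.

Shapes are reduced to large square blocks; fine edges and outlines are lost — a downscale-then-upscale (mosaic) effect. Each flat color has snapped to a coarser quantized level — most visibly, the near-white background has dropped to a flat grey.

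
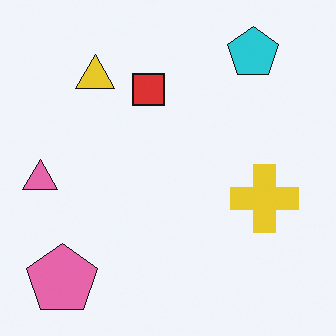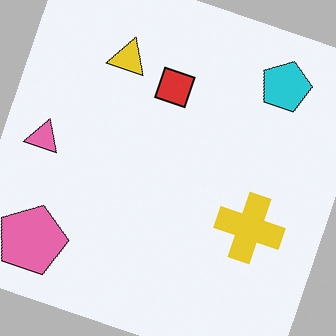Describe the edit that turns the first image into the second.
The second image is the first rotated clockwise by a clearly visible amount.

Every shape is tilted by the same angle and the image corners show triangular fill wedges — a whole-image rotation by a non-right angle.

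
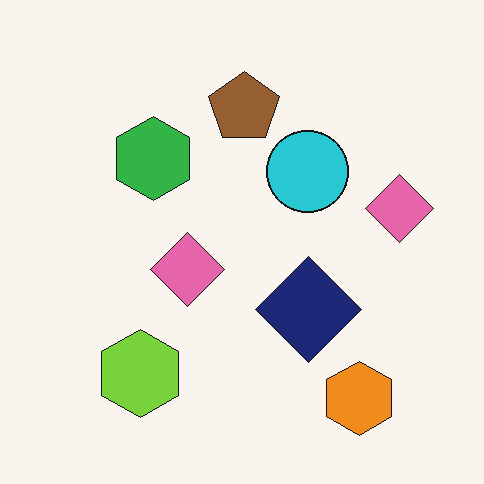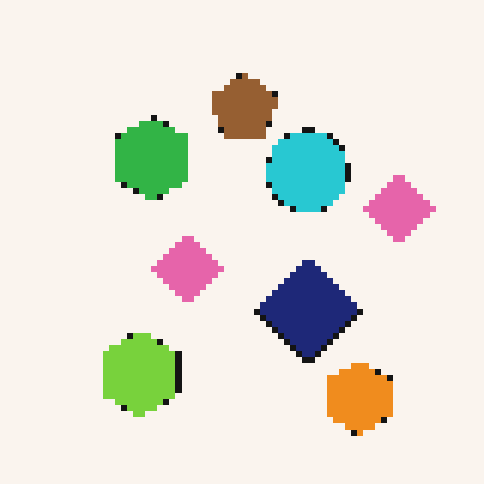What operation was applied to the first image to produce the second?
The image was moderately pixelated.

Shapes are reduced to large square blocks; fine edges and outlines are lost — a downscale-then-upscale (mosaic) effect.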